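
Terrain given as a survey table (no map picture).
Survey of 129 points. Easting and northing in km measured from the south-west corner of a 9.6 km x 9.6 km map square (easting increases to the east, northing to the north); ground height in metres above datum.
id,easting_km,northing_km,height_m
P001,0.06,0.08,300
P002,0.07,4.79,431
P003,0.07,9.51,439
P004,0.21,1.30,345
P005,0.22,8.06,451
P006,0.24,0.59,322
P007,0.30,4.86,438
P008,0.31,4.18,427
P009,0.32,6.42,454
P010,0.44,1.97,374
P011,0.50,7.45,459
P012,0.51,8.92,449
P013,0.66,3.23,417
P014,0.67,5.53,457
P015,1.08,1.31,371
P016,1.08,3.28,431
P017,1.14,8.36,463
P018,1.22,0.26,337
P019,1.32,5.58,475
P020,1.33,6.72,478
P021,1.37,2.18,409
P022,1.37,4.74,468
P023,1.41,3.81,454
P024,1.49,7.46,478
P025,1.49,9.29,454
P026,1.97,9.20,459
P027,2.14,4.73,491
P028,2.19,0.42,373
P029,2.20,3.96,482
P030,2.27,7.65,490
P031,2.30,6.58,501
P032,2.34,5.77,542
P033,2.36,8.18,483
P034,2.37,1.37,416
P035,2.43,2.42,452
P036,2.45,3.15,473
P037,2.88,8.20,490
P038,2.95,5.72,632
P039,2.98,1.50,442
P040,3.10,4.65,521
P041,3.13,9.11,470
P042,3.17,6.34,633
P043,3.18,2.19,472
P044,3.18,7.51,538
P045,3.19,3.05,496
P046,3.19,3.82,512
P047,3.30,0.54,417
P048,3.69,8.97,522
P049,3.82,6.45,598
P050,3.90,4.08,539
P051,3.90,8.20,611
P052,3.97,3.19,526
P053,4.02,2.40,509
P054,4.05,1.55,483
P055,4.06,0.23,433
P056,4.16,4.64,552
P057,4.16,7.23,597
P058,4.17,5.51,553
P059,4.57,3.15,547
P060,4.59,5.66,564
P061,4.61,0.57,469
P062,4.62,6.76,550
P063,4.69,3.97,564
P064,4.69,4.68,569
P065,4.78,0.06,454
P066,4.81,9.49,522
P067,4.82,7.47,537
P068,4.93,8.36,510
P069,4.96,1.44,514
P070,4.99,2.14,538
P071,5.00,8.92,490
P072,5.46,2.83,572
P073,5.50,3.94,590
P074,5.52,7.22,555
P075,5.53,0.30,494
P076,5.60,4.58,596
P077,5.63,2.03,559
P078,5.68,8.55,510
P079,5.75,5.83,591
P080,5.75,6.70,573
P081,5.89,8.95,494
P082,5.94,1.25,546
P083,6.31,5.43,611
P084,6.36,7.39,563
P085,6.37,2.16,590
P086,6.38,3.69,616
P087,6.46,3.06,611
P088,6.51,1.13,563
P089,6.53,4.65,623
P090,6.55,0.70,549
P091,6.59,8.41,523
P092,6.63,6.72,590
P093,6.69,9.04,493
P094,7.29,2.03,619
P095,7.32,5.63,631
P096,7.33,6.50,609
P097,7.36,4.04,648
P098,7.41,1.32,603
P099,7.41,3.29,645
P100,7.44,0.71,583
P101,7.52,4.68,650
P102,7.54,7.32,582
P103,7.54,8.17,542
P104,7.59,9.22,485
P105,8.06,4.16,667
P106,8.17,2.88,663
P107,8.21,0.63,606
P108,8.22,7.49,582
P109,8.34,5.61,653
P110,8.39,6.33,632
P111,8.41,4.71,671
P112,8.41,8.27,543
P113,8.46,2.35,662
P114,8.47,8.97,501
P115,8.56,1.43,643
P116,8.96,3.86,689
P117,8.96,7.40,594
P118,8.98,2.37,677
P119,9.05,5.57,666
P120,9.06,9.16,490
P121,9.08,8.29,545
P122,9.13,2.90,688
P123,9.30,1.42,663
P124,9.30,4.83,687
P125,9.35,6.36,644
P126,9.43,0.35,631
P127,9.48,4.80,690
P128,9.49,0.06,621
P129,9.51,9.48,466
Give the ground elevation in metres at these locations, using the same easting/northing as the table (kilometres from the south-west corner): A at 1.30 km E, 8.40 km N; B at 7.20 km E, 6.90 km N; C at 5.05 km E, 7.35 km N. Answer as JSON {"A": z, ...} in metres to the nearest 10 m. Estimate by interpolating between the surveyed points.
{"A": 460, "B": 590, "C": 540}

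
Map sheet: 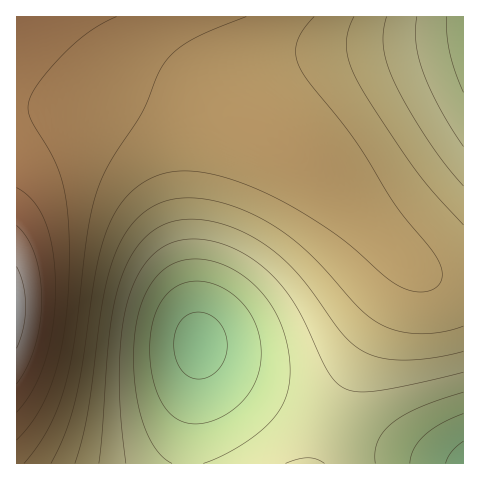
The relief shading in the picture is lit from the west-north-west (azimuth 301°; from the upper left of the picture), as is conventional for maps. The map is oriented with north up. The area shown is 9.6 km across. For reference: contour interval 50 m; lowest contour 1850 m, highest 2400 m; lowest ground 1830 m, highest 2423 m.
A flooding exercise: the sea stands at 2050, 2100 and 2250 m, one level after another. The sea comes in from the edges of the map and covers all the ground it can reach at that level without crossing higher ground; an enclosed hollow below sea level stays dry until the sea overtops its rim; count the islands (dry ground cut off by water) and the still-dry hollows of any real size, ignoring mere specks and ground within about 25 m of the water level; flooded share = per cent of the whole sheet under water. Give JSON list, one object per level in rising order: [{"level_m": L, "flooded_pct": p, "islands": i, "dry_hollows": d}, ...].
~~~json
[{"level_m": 2050, "flooded_pct": 36, "islands": 0, "dry_hollows": 0}, {"level_m": 2100, "flooded_pct": 46, "islands": 0, "dry_hollows": 0}, {"level_m": 2250, "flooded_pct": 91, "islands": 0, "dry_hollows": 0}]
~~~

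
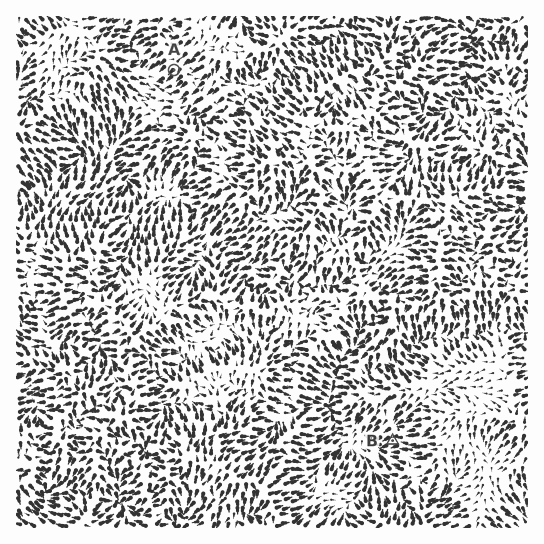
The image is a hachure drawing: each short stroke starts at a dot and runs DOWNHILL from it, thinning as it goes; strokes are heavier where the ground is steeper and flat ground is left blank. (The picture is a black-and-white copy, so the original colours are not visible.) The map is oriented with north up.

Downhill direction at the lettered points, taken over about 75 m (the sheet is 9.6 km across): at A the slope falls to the SW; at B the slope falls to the SW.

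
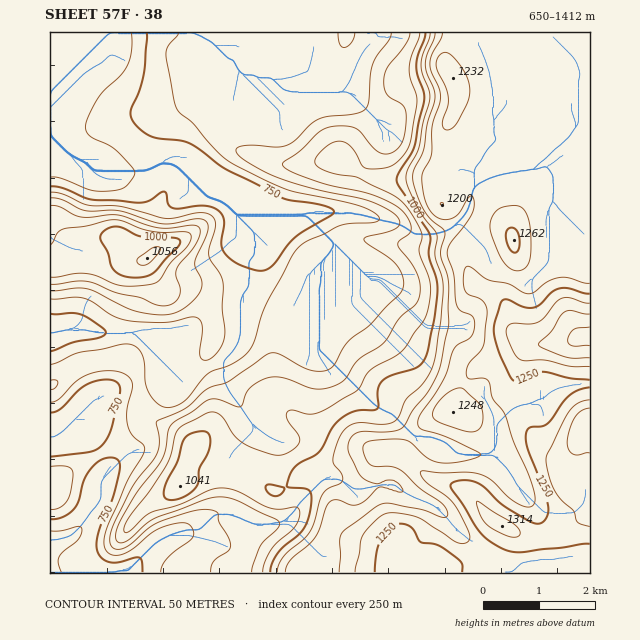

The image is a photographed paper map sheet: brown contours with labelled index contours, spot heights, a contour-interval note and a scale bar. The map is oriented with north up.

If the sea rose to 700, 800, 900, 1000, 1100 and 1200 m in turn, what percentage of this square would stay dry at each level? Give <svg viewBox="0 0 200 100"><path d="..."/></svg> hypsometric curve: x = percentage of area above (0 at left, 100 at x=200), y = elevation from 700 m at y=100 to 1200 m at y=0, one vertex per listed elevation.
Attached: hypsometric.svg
<svg viewBox="0 0 200 100"><path d="M193 100l-36-20-50-20-27-20-12-20-40-20"/></svg>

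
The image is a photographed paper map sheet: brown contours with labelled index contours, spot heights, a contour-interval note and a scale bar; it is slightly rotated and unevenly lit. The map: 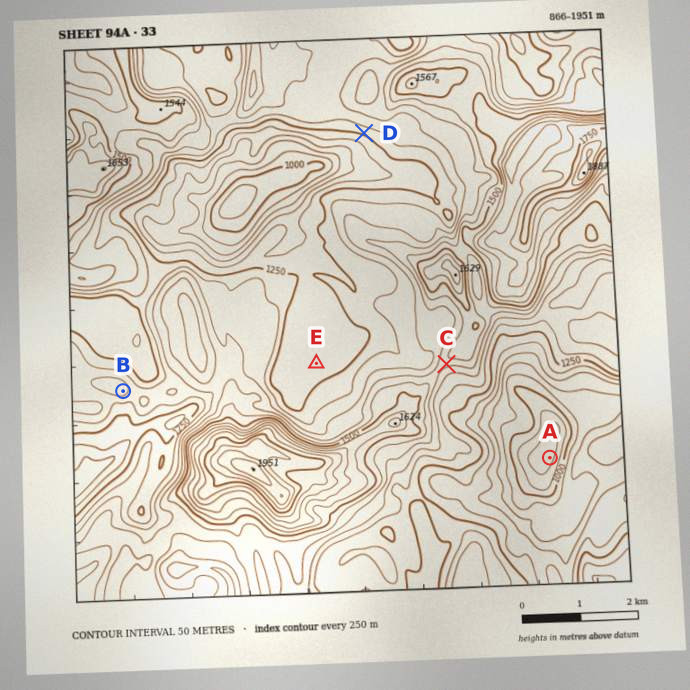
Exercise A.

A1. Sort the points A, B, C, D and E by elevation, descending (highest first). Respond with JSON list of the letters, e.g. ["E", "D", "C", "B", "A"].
["C", "B", "D", "E", "A"]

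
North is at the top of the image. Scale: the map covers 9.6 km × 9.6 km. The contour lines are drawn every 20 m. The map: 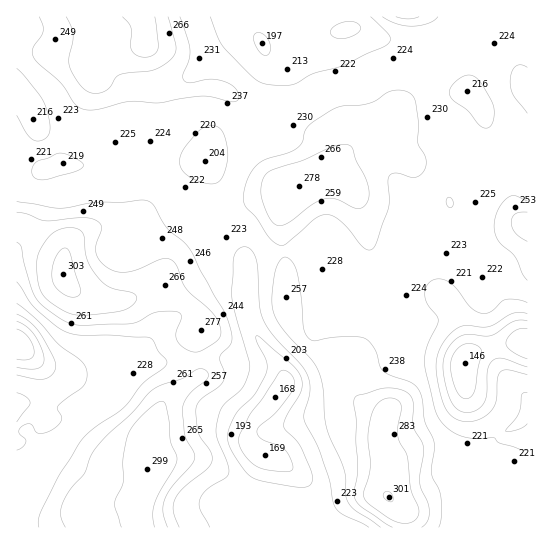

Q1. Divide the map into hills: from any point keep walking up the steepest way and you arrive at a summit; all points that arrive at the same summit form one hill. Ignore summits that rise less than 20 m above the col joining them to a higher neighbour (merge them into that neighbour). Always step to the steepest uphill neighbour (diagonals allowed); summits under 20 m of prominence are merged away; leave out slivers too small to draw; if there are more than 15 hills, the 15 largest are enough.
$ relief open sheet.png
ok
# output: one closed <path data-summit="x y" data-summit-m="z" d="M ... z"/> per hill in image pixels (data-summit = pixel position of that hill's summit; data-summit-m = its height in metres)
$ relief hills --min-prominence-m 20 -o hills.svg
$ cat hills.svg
<path data-summit="63 274" data-summit-m="303" d="M17 88l-1 355 6-2 26-19-3-9 0-35-6-13-12-13 12 11 8 4 27 6 35-1 26-7 56-4 11-2 48 2 15-8 4 0-14-19-7-16-3-12 0-45-6-11-22-19-12-25-10-7 10-38-79-2-40 6-25 0-21-32-12-31z"/><path data-summit="389 497" data-summit-m="301" d="M306 251l-23 0-33 9-3 3-2 19 0 24 7 23 25 34 8 19-12 19-20 21-4 8-1 11 9 11 20 7 8 8-4 42 8 17 2 2 204 0 1-3-5-8 0-8 9-22 3-42 3-5 6-1-7 0-5-5-11-17-22-26-3-9 3-37-7-24-7-14-10-11-10 0-14 4-41 0-32-17-16 1-7-6-7-21z"/><path data-summit="299 186" data-summit-m="278" d="M293 17l-7 10-23 15 5 13 16 18 3 10-2 28-9 22-7 7-6 1-36-1-12 5-10 14-2 16-8 24 10 7 12 25 26 24 3 14 1-6 8-6 28-6 23 0 10 6 4 16 7 10 19 0 28 16 45 1 14-4 9 0 1-14 8-20 0-57-4-16 1-36 8-22 24-18-1-8-12-14-2-9-5-11-15-14-16-9-39-7-33-13-19 4-19 0-21-8z"/><path data-summit="147 469" data-summit-m="299" d="M269 353l-4 0-15 8-48-2-11 2-46 3-48 9-31-1-19-5-13-8 11 19 0 35 3 9-32 23 0 82 233 1-8-19-13-14 9-4 18-21 8-16-6-2-8-7 0-15 8-13 16-16 12-19-4-12z"/><path data-summit="142 17" data-summit-m="288" d="M291 16l-274 0-1 71 12 15 12 31 21 32 25 0 40-6 79 1 7-11 10-8 41 0 6-1 7-7 9-22 2-28-3-10-16-18-5-13 23-15 6-6z"/><path data-summit="527 225" data-summit-m="271" d="M527 89l-28 16-10 3-9-1 8 20 3 14 0 34-4 12-8 9-12 7-16 2 0 57-10 28 4 7 21-21 19 0 16 22 16 35 9 10 2-1z"/><path data-summit="407 17" data-summit-m="267" d="M498 16l-149 0-1 13 14 0 28 12 35 6 12 5 23 19 5 11 2 9 10 12 6 5 6 0 10-3 29-16-1-7-16-25-6-26z"/>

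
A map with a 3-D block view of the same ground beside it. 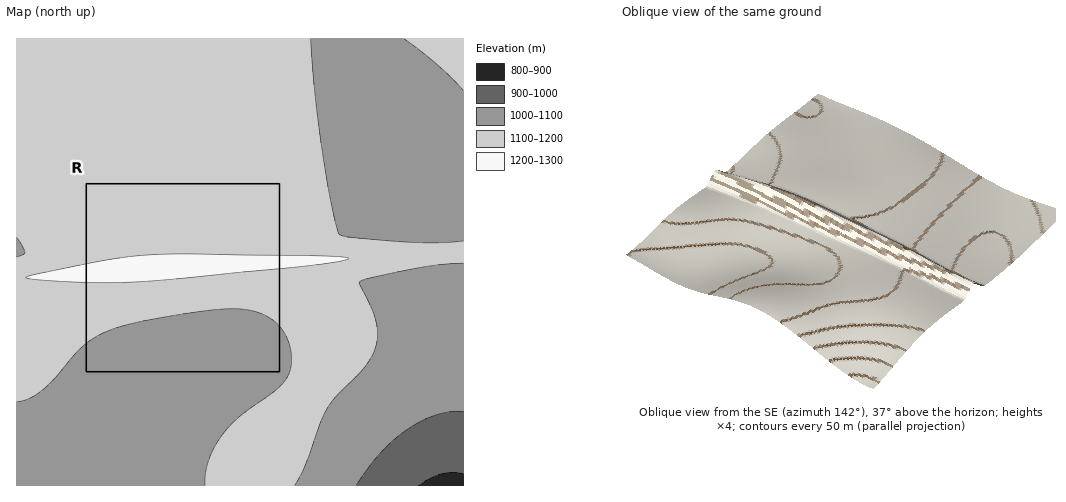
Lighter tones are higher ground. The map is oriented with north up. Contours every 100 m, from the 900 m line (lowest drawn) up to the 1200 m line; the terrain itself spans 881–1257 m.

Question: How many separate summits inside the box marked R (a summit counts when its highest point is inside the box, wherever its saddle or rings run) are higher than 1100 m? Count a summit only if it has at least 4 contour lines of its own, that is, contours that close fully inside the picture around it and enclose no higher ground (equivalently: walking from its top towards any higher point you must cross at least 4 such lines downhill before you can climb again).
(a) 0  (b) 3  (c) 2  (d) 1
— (a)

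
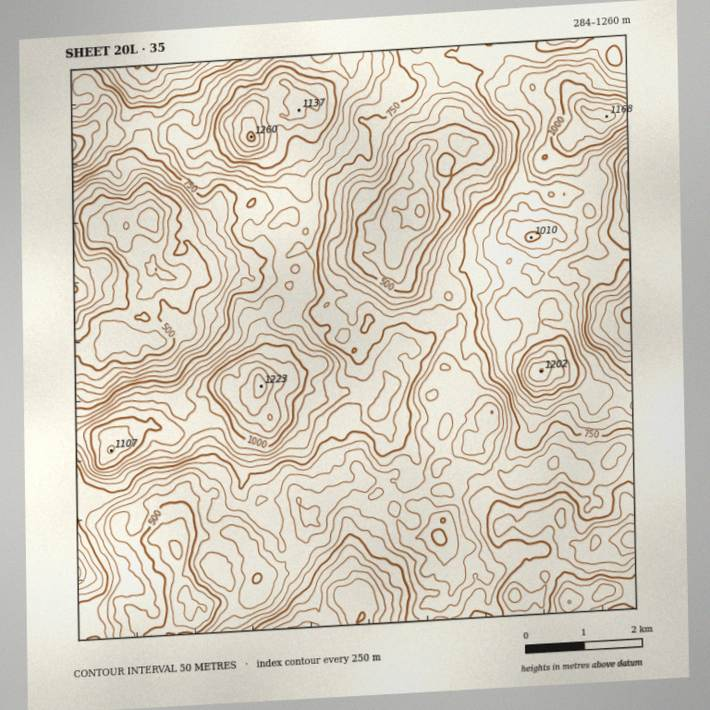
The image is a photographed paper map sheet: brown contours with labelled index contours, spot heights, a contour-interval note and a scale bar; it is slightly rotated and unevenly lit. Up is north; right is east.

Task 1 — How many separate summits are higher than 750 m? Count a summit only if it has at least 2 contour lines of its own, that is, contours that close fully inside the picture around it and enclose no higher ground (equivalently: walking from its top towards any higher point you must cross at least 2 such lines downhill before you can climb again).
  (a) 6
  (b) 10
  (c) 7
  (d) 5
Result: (c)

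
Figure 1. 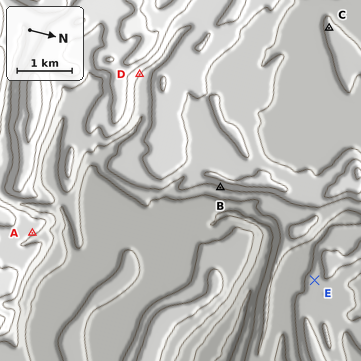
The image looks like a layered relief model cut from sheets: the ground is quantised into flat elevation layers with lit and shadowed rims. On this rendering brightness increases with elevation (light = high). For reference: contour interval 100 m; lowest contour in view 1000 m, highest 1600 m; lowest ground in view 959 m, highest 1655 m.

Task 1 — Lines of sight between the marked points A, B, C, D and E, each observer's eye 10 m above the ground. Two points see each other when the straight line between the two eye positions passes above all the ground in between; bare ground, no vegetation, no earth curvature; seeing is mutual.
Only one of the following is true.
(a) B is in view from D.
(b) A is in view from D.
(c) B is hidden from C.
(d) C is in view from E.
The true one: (c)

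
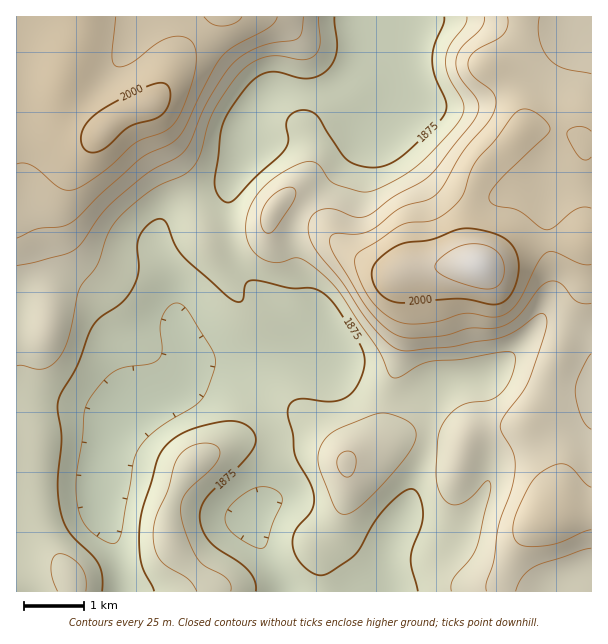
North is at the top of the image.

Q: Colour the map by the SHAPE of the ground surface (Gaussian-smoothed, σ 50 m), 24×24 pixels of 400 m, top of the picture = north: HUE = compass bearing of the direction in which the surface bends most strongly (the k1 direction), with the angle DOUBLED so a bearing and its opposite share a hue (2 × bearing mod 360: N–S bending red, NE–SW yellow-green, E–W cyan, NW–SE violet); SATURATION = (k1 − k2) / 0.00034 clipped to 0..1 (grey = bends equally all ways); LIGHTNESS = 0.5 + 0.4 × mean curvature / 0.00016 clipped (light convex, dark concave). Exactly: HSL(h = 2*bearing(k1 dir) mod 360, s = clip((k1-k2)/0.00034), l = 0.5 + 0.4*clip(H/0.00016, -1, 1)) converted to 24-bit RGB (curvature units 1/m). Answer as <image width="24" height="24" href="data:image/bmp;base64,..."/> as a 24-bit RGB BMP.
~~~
<image width="24" height="24" href="data:image/bmp;base64,Qk32BgAAAAAAADYAAAAoAAAAGAAAABgAAAABABgAAAAAAMAGAAATCwAAEwsAAAAAAAAAAAAAS0jLdJ+85vLZhVnPGgNfolE+hbk6acmOw+LhxL7icAq/cytsutBTeYZaYoNoRUJ+YW2JdLmhZYDLz5nA1JdrcGY/RV85Z4pYVVmCftqfvOnEoBfCNABr036kzfDIYfK9XLqalDJjbAdzwnu7x8iqm4x9WZ+CL0yFeIisjLJzNGFdnT51+2ZlyTcvdJAyK1IeYoqKjPFrXHgzRBc+JxFa1tOh7vrRV5VCOy4oWDE7KjN6oLrG1ISz04lvY5hOKGJoR298x3paO3JZIEFw6qfK8tjt3tHrV1Phb51pwuV+PitUQzRhHUBwqM1+/9moilcrLzwrRGFOOWtYOGozkR48+rJ+u7RjJ11HGjE+z3RGeMY+Bk9YT5Wy6tPJyq28ZGfOl6Rp1tx7KypdRUl7M1d0Q4pp+7Gf53mCVIZ0NmxhSmJgNDRQcTZx8ffSz6nBi2SwCC5Lq2/M6OK1Dj5QIGVPyNx/x7SYVFGdnaVu186RMjxyP1l8Q2SROoGw2bja9Nfs3bjsP0XJPF+xL0i/XJni7O7dtoa9y4nCIEuiI3aX99i/IyBgJnhSbtc0qL1kllGafq2cz8emUz6VRFd+SIV8KJR1R8B40J2f6JLMw2vZXEGpTWWDI8SFscuL0oC5uIu7k2XEEkOS7tbOeDHmYm/IhcRsXq9Kd19WnqVswJ9QakVhU15tYnhrRXhEMXAgXHAjqXs2qEtSi06UhKuxWb6gTHpls1pJr4lPkHBhKWmJfMyKc0XTrHDe37W3iJp8Xlp0kWhJxZ1GW3twU254Y29sdH9oXYdiT3tffZRdh3VpbpONd6l0fIFkSEdZmkhg3pJUZY49Ol0zSHMZNEUeMFVJ7pZ0vZVdU15tpEaW1tqHTqCcS06LaG6Oep6acZKYYmt/goRihIRaeY1Xg45YeHJhTEldUSU4/4AcpXYPMS4NUHIQKUcQBi0Wxp9Z6b+rTGKJZzLS8+nYUm+YQUdpY45wbJaCcGiCfVZ8jWZdlZhkbp5obolsaXN1Vx1UOAQX/8s606F+fKe5W62zp1o0AGoJADgi68qYjkRuLzJ28+S9tEmxXUuBc5lrU4JeUFBpfE96nY15j7iaeI+fiWZqakdpMwAz0iE/3fnSpMnJtZK8jzWRyWx82PXEADMxnpwkxGFDLGhT3t9zn0ZnYm+PjI+fgW6TQz9mcFNvisB3jKVfbjIskYJENw0vIAUu1Pff3u/ckoKvuFm4vD/Mt+XG5PDbAxSCE0FOzMKOQIxLlp48qqFTWayMY4aalGGldjKWopRld8lxfxlizKNLOGqxUARwcPb/zP/35dnsuafnknb308/62uvx08TpigDkHh+dr8B1h4CrlmhyoMpvRZFQRGJYVk1uZDmXstO4YXvKgwPJ7PXWDwaMcab3zP/0LpjoypGxko3ATVG/nNjI3sq16zyrlR3BWj/Swb7RllmjtXaW1cGHeH5PN1k7L1pMOXuAn9eRPDSeJgLQ/d7OC0x8aPa9cMlqFCQztZNowZ6CaUJt3M0jeGMekzorilZ6UWeJoLyQZVF6o32H3aKRrWhqYHlqN2NUI3E7WdQmMGRsAVFy+NPc+LfyF7ZgkKBZKFJ2PaiJxWd1kjOM6X9YloBKeYZafIFrXHFuobBHU1mEf3iS0oGJ0Y+GeH6SYVR9RpZNKNYxLXd0EFJHE4gf9JSS25amQH1wSmprLldHgFBQhj6j56Gz2JmeipBmZXlfbVxxsZ9uV1Wda3WUtHjA8c3SrWKbgEloftNlNN9zIk1zPEtqM14uX5EX48xMdk1YWFRHN1s8LWdGO2yFv4fF9rvU2oanZpSLU22ImrGTYVKFg5lxPK2t5rbZ/YL1zqLc2evMQaVIDiYqLlNnXW6ek7aesLV2glNkZWpxYnxuPHhVHUgzOVAhzXAl6qWjwK3WU2bIl5+tUkiFtKGFPKpaL5FzvIXX8tf09dbe0HKYJVJdEU9GM3NTj51CnYJElmWCfXqPbnyDZGB2NxgwOCYHTpcAa/oisrNhb1FypaN2Rk2DsaOOvLCILnFXMGY+rIBY7aGg8ZG8wk6iHjkzFSESemwZXMcRMZFieXSKfHCFYEaCUACT5c7w1vXjW9GLf4BdYo2Cdpl1UWOAfZx1x52DYomJPm5sSoVOwZ5u3l2J90WatDyZKkxud9+xxPXeHmWvW199fXaAQUyEAFa51vP189jkw2CXh5tyZH5ydW5cYmt2cXldwqVmmaJvTl58XXtejYlPnE1f1IO+2sTvlKr2nu3WYsFgLSJdZV59ent/WWh7IV5JLEkJol0A4oQ2r7VqXWBtenBy"/>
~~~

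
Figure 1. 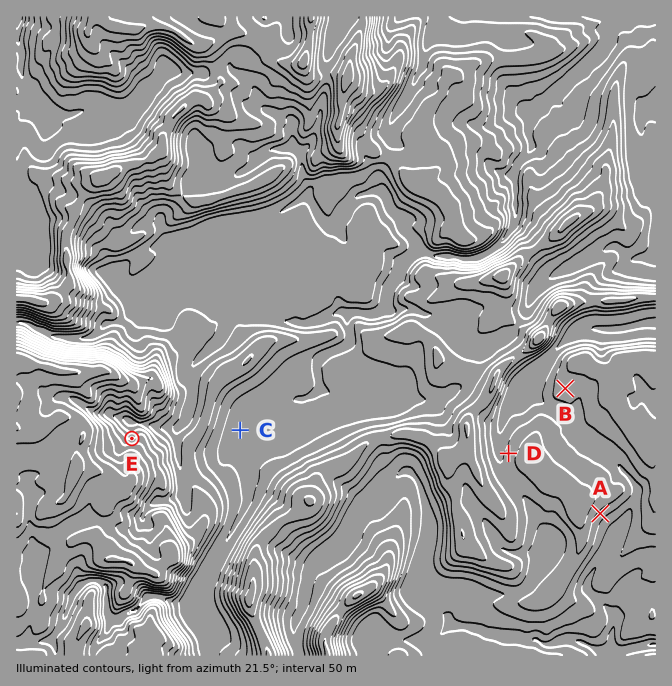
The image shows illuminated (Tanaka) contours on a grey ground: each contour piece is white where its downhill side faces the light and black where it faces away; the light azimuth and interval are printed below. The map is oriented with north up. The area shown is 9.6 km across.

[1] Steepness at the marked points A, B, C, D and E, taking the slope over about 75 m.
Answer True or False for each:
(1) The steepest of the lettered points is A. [False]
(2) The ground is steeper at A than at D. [True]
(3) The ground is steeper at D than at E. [False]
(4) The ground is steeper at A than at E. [False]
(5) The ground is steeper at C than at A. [False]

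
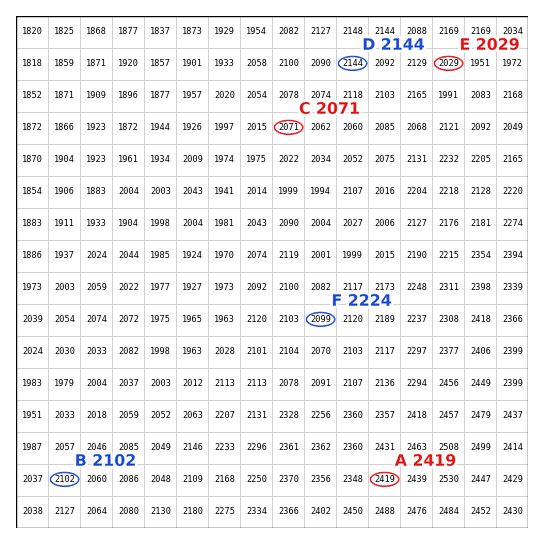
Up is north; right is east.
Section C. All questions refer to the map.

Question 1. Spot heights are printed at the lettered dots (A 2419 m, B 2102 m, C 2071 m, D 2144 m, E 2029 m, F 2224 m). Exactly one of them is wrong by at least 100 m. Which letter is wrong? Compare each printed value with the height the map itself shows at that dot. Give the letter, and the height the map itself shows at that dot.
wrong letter F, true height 2099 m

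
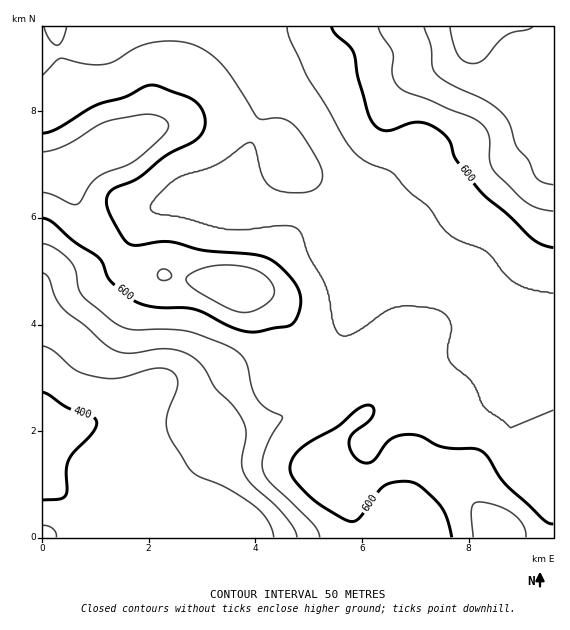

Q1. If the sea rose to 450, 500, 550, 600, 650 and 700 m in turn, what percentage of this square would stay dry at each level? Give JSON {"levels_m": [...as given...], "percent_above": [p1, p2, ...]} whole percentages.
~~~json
{"levels_m": [450, 500, 550, 600, 650, 700], "percent_above": [90, 85, 60, 27, 11, 4]}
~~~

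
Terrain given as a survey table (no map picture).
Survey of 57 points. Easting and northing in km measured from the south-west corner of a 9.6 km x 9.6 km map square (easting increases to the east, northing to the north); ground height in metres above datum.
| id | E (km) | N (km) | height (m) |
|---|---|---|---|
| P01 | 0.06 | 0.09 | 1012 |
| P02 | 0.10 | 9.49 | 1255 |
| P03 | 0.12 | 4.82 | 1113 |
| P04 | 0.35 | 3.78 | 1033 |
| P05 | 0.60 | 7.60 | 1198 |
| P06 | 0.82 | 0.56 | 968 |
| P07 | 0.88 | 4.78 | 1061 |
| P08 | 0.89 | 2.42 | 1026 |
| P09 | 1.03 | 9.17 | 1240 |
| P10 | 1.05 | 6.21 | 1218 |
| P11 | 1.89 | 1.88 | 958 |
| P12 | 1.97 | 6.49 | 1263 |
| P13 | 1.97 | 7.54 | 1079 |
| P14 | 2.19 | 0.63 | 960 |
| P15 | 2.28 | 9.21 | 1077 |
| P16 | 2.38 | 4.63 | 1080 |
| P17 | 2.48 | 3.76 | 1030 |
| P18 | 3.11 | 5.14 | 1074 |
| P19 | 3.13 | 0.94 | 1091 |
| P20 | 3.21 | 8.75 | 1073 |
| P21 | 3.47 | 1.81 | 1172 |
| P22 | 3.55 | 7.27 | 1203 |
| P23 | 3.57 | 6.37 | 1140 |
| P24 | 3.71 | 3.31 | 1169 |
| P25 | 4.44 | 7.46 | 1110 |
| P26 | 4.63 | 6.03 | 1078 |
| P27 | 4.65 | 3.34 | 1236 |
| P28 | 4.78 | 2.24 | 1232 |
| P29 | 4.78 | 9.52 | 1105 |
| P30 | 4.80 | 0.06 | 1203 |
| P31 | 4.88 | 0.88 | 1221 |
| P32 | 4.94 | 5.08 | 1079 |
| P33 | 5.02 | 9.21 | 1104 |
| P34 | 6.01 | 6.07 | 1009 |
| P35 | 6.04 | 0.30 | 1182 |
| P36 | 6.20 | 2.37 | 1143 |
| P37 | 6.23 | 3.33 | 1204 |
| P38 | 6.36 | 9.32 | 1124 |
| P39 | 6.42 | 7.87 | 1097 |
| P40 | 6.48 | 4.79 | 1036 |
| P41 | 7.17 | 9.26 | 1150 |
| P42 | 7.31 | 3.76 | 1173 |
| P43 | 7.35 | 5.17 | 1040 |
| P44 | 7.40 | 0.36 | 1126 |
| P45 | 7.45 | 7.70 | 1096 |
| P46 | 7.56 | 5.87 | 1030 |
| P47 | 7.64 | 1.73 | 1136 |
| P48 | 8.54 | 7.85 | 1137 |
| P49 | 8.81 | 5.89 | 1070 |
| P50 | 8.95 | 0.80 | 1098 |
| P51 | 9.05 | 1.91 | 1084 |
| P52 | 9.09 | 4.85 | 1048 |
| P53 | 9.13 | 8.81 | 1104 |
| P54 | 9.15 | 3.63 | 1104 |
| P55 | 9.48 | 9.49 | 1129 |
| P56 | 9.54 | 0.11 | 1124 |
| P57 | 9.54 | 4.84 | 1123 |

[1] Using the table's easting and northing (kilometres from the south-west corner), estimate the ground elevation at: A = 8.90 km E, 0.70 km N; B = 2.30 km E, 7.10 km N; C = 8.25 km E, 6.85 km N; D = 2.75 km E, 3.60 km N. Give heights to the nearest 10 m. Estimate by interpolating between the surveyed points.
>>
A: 1100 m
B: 1120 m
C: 1030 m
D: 1060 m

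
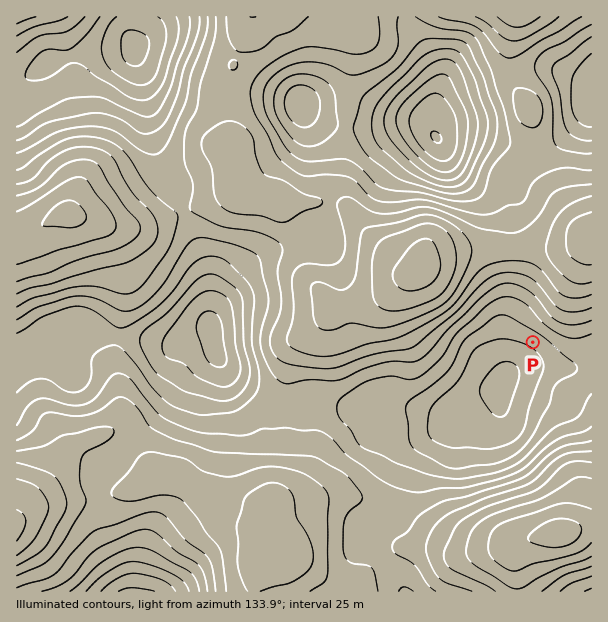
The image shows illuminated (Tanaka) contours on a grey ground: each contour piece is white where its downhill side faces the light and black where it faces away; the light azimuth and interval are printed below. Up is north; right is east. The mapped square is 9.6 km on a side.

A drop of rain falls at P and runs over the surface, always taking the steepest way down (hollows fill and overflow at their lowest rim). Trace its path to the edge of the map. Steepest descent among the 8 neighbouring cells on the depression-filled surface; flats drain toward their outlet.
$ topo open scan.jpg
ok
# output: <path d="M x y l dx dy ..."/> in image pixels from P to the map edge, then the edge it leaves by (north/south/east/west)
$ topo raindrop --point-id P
<path d="M533 342l30-30 1-15 5-9 3-3 6-10 6-24 4-9 3-3"/>
exit: east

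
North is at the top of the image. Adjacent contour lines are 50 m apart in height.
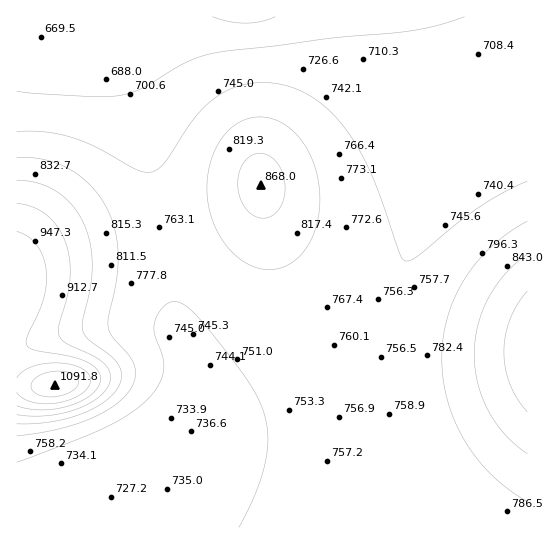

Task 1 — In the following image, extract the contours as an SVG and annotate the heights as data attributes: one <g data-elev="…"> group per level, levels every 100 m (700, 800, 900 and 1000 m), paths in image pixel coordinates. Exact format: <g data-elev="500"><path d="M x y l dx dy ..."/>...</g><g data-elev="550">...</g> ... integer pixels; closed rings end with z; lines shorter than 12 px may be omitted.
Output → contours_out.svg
<g data-elev="700"><path d="M464 17l-26 8-28 6-77 7-122 16-27 9-45 27-19 5-30 2-73-6"/></g><g data-elev="800"><path d="M17 436l46-8 20-6 19-9 15-9 10-10 7-11 2-10-4-14-20-22-4-10 0-10 9-39 1-23-3-26-9-23-16-21-21-16-26-10-26-1"/><path d="M260 269l13 0 10-2 11-6 9-8 7-11 6-13 3-15 1-16-2-16-3-15-6-14-7-12-9-10-11-8-11-5-12-1-10 1-10 4-9 7-8 9-6 11-5 12-3 13-1 15 4 26 5 14 7 12 8 10 10 9 9 5z"/><path d="M527 221l-18 12-17 13-15 16-13 17-9 19-7 19-5 20-1 21 1 21 5 22 7 20 10 20 12 17 14 17 18 14 18 13"/></g><g data-elev="900"><path d="M17 415l16 1 16 0 16-3 14-5 14-7 9-7 6-8 3-9-3-8-7-8-35-18-6-6-1-11 8-29 3-19 0-17-4-16-7-16-12-13-14-9-16-4"/><path d="M527 291l-10 14-7 14-5 16-1 16 1 18 5 15 8 15 9 13"/></g><g data-elev="1000"><path d="M17 392l6 6 9 4 11 2 14-1 13-3 11-6 7-7 3-6-2-7-7-5-11-4-13-2-13 1-12 2-10 5-6 7"/></g>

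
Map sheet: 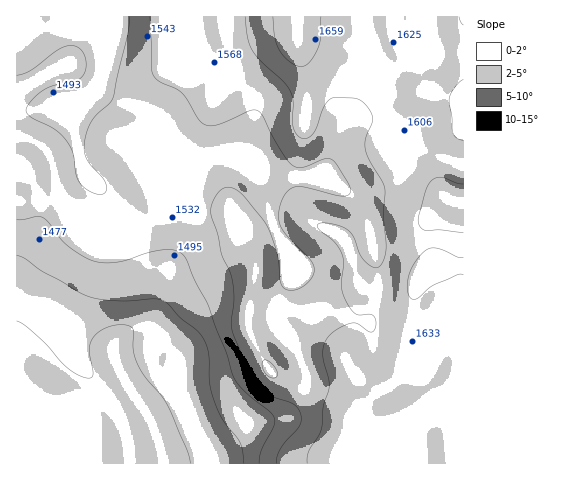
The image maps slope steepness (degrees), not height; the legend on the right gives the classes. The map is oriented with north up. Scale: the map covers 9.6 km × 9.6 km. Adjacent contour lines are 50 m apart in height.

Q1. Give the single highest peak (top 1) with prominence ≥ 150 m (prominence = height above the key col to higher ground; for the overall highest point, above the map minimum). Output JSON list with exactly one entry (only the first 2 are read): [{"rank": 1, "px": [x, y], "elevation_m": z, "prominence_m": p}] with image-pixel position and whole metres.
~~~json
[{"rank": 1, "px": [298, 35], "elevation_m": 1678, "prominence_m": 315}]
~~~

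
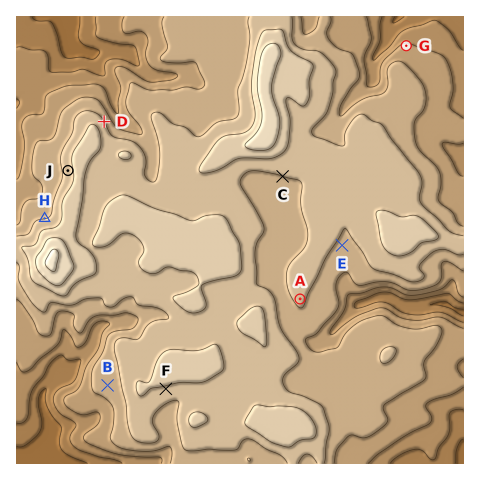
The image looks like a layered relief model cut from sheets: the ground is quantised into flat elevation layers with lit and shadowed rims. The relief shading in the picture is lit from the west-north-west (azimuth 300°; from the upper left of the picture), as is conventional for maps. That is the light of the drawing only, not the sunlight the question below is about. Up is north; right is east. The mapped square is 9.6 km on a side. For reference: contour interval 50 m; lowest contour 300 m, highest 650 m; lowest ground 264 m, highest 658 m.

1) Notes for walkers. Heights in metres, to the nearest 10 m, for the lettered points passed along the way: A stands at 510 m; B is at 470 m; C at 500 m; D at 500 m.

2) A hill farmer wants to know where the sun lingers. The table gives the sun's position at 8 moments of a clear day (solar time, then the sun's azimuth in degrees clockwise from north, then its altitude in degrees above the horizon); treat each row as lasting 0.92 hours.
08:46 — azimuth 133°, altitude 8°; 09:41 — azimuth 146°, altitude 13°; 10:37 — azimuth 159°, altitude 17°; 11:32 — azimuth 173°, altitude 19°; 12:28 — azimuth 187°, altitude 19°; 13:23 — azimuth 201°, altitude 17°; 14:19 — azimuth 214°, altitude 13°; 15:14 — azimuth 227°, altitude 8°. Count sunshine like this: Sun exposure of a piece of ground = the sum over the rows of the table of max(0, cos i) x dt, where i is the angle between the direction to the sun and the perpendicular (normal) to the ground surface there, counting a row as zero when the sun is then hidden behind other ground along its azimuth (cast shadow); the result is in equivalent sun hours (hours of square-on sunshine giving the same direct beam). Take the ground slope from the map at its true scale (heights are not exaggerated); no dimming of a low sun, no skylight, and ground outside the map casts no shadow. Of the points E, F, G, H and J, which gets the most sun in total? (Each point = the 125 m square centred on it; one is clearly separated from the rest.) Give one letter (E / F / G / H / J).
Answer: F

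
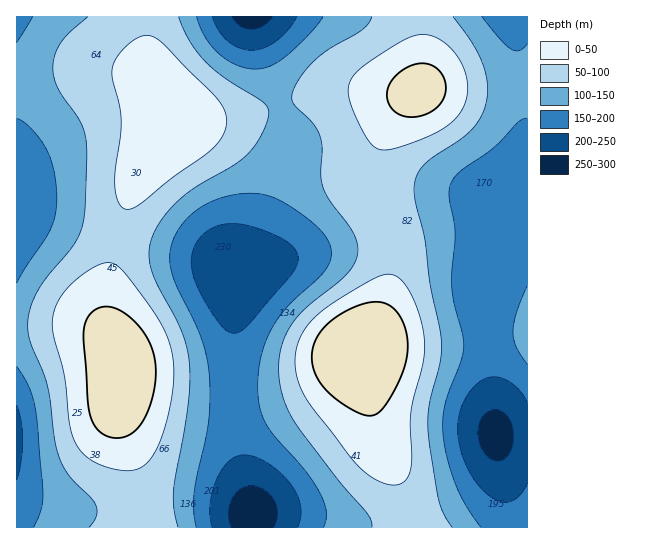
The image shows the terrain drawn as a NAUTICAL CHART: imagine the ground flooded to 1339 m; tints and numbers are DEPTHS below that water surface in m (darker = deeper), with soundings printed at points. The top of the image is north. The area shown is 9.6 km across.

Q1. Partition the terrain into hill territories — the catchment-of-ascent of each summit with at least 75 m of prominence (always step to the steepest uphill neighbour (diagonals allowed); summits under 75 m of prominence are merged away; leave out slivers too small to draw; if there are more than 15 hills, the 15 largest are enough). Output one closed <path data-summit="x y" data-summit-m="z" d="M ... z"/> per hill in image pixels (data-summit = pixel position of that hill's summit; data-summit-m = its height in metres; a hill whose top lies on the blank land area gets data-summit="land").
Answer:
<path data-summit="land" d="M253 16l-237 1 1 511 235-1 0-18-15-66-4-34 0-79 3-57 15-19 6-15 32-93-4-25-22-66z"/><path data-summit="land" d="M473 217l-24 3-75 20-76 15-62 18-3 57 0 79 4 34 15 66 1 19 275-1 0-302-5-1-6 3-6 7-10 18 0-15-2-6-9-8z"/><path data-summit="land" d="M513 16l-259 0 9 39 22 66 4 25-32 93-6 15-14 17 4 1 57-17 52-10 99-25 18-3 14 2 9 4 11 14 1 12 11-18 5-4 10-4 0-89z"/>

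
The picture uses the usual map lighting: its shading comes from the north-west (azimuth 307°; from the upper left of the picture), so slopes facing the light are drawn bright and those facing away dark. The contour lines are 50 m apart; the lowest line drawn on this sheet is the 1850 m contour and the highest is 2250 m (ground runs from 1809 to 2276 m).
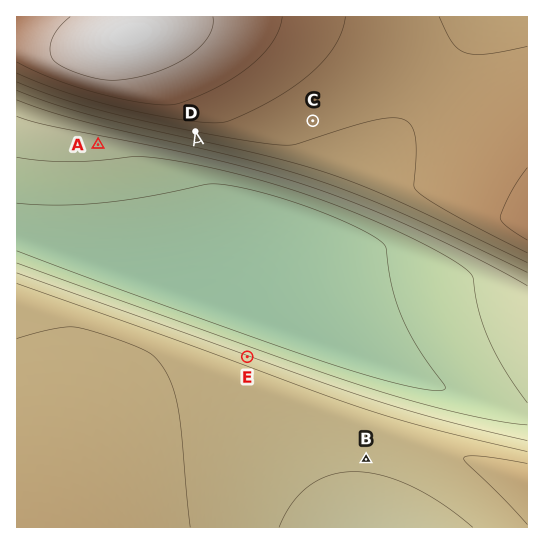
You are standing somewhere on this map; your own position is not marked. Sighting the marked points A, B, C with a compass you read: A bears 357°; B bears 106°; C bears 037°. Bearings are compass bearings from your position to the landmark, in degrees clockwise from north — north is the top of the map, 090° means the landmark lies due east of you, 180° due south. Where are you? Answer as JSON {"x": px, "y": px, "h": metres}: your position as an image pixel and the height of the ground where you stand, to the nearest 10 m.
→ {"x": 111, "y": 387, "h": 2060}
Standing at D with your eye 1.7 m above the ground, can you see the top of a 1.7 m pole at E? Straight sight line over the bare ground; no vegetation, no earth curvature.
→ yes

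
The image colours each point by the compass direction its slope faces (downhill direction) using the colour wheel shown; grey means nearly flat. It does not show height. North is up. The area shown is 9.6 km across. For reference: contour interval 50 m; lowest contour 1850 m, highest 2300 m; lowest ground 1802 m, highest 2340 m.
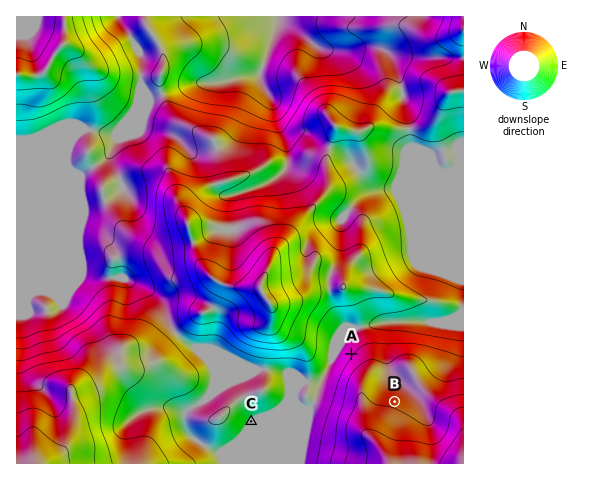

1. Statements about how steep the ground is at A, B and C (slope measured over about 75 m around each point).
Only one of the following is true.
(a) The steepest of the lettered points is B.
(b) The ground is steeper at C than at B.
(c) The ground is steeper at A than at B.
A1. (c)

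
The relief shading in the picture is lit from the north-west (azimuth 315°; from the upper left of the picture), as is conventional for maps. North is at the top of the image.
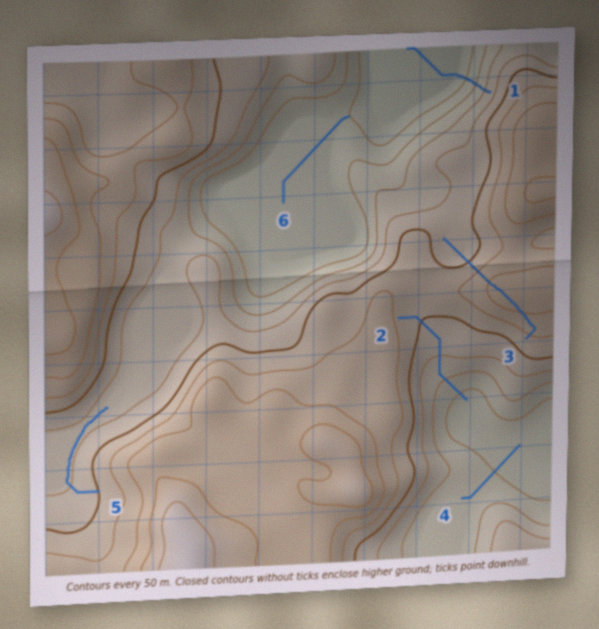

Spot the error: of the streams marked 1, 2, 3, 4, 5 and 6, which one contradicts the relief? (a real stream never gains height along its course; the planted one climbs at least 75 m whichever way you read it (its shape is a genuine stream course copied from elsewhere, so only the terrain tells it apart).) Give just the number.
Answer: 3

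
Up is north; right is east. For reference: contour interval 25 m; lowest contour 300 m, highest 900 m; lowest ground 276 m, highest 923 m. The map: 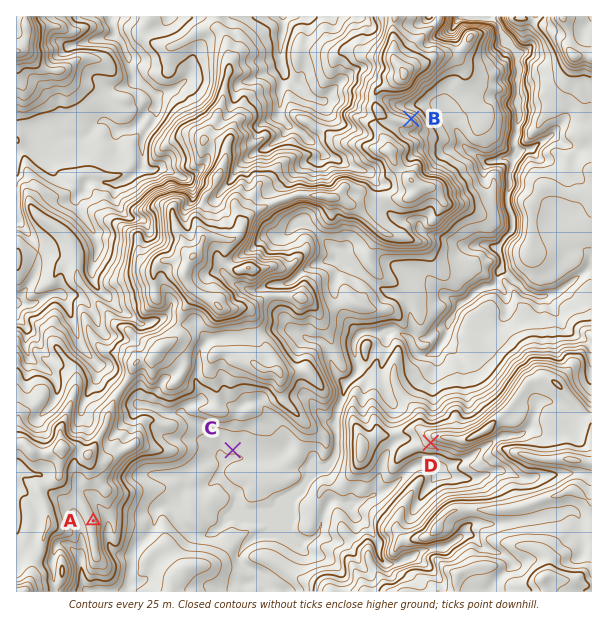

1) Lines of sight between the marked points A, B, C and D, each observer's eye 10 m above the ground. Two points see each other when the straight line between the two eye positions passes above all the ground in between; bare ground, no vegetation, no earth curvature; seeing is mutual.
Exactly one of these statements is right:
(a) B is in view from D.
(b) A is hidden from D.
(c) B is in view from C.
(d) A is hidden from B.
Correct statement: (d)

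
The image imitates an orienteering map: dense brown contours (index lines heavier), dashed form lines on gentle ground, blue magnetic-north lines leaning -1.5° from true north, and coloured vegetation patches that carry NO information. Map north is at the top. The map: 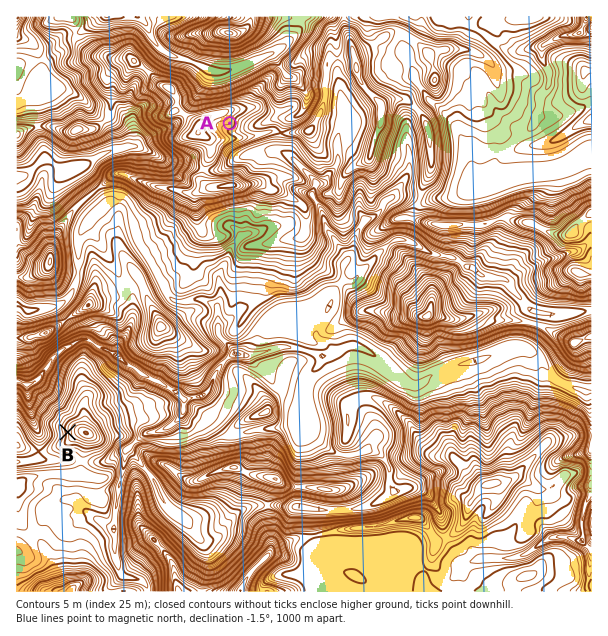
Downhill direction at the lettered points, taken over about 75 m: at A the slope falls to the SE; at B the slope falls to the W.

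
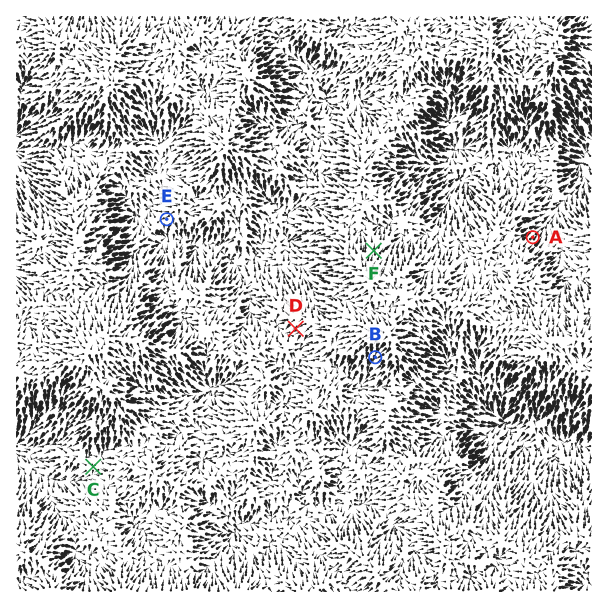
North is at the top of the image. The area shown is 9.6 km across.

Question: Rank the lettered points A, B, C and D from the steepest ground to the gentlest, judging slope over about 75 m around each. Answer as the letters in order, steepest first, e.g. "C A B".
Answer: A B D C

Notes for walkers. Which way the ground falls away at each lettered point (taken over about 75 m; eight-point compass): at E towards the SW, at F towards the N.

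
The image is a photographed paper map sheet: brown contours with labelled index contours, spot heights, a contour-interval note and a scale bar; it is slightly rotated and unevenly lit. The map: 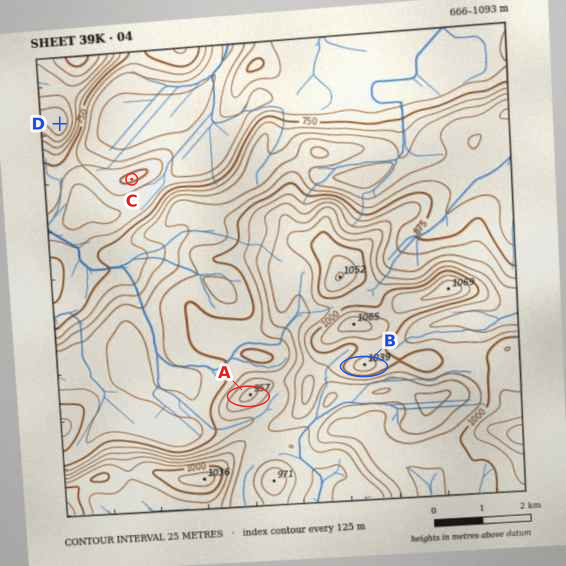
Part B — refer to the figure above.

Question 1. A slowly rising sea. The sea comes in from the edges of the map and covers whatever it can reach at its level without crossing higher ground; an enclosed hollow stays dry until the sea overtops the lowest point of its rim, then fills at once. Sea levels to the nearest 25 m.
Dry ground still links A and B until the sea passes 925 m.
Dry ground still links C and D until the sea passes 725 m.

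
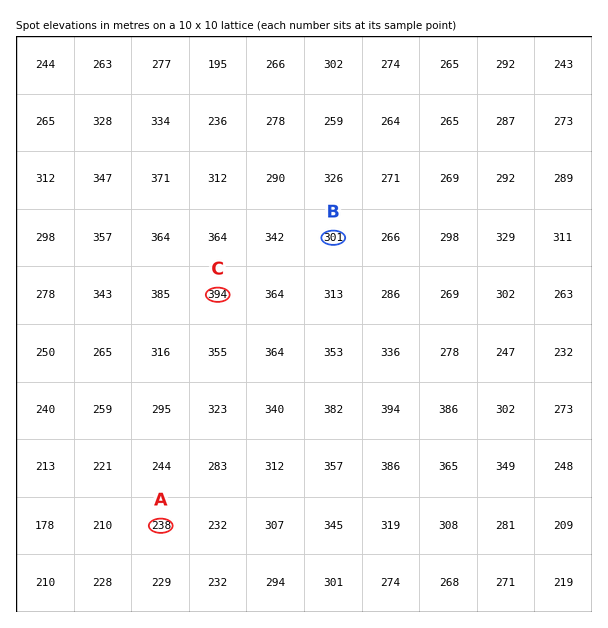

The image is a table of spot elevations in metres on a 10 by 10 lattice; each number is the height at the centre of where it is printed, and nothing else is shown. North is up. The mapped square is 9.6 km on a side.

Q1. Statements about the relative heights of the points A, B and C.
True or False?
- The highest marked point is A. False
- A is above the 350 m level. False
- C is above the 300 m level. True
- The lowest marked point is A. True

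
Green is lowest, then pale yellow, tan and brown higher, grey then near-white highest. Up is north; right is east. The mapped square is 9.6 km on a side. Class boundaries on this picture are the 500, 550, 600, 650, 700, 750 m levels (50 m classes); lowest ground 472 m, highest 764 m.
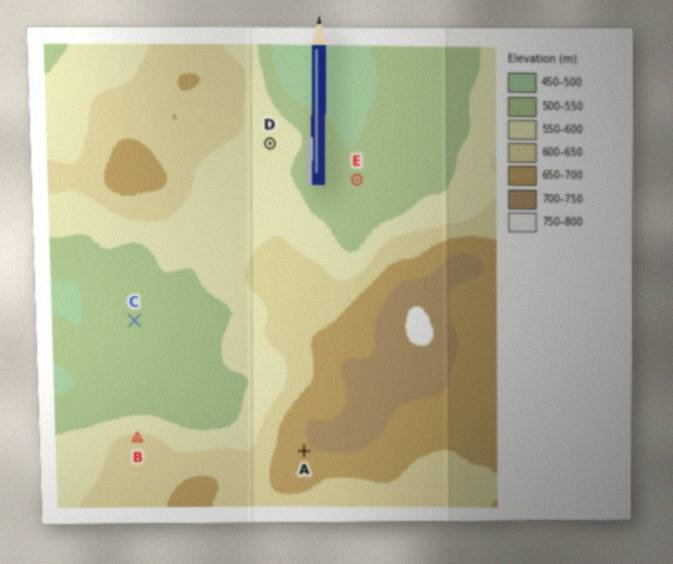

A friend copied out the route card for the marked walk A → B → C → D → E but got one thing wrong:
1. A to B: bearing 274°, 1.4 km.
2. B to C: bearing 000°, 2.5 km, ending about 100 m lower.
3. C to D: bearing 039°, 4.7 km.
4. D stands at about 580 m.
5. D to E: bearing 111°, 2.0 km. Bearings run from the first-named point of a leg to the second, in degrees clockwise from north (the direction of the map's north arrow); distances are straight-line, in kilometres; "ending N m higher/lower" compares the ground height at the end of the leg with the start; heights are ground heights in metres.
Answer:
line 1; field distance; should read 3.6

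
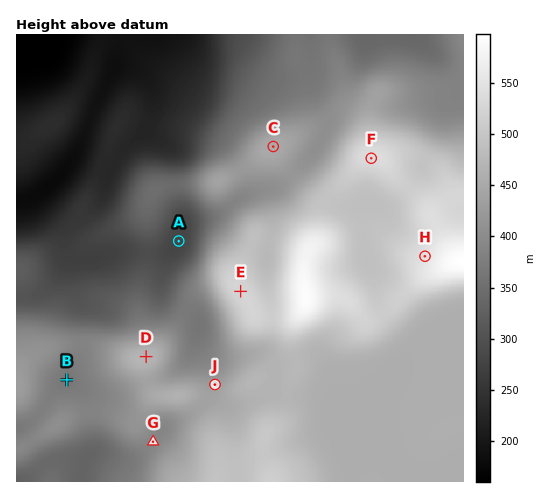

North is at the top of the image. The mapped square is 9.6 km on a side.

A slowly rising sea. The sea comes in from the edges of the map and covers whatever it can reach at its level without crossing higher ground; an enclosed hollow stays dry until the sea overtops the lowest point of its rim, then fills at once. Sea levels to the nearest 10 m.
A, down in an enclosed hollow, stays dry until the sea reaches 290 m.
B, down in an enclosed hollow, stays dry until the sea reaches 380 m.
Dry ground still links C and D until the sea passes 420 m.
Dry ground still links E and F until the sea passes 510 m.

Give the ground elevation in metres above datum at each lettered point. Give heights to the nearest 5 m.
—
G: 390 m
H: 550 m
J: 430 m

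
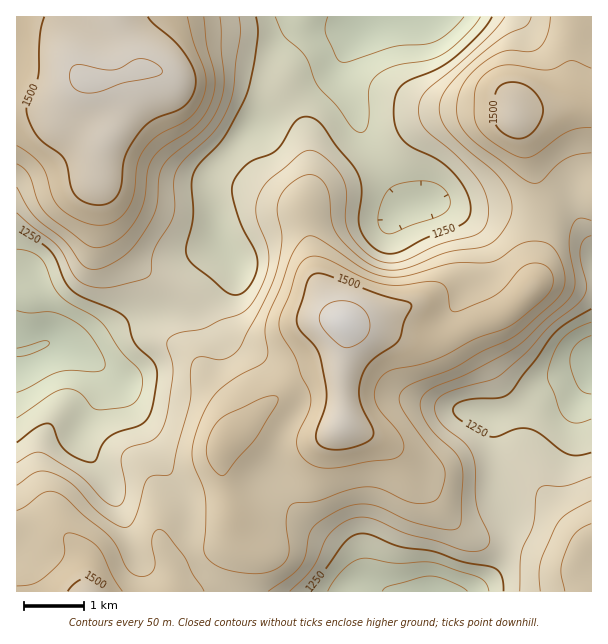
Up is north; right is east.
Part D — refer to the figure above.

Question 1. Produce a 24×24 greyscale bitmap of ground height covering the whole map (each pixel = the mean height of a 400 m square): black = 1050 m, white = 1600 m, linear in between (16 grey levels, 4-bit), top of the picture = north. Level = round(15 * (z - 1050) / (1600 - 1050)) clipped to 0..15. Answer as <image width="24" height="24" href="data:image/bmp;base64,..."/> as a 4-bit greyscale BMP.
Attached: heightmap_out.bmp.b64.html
<image width="24" height="24" href="data:image/bmp;base64,Qk2WAQAAAAAAAHYAAAAoAAAAGAAAABgAAAABAAQAAAAAACABAAATCwAAEwsAABAAAAAAAAAAAAAAABEREQAiIiIAMzMzAERERABVVVUAZmZmAHd3dwCIiIgAmZmZAKqqqgC7u7sAzMzMAN3d3QDu7u4A////ALvMqqqZmGQzMzRomqu7mamqqXVFVWZnmqu6mZmrqYZmeIdniqqYeZmrqpiImYdniJmGeIm6qqqqqoZnd3dmeIq7qru7qoZmZmZVZoq7u83bqHZmVUVURXm7u83Ll1VVRDRDNXiau73KmHZlQyIjRXiJq83buqh2QiIjVneIq97ty7qXUzM0VmZ3nN7ty7u6dTRmZmZmi93My7u8p0V4h2ZVesuYiqqrp1eal2VFeallV3ial3m7qHVGeZdURFeJmJvNyXVWeZdURFeJmavdynVWZ4dURWiambzd25dVVnVFVoq7qs3d3Lp1VWVFaJvcy83d3dyGVVRFaKzczM3u7tyWVUNEVovLu83d3duGVDMzNFiqq83d3cqHVDIiIjWJqw=="/>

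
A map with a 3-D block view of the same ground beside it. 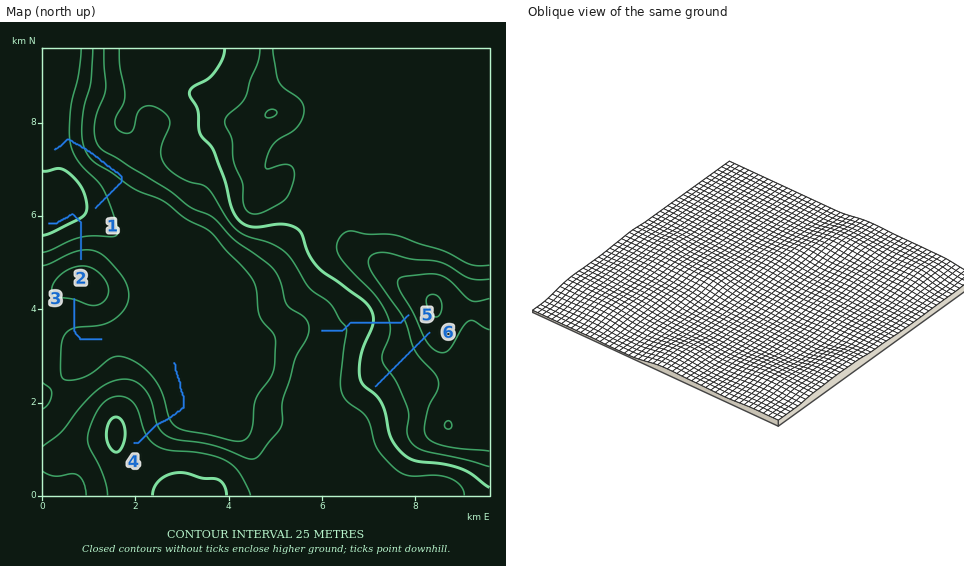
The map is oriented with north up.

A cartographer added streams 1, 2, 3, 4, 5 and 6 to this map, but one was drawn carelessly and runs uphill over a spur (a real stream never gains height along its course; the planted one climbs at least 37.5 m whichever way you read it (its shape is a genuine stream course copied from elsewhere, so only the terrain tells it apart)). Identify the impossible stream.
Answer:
1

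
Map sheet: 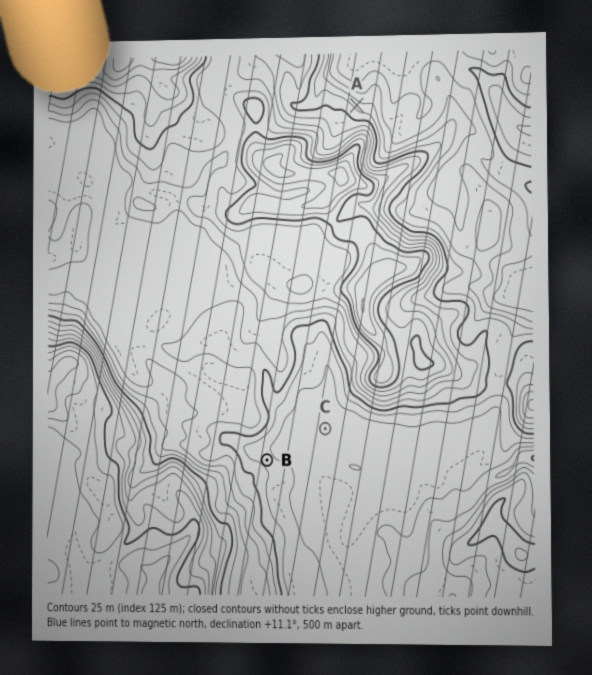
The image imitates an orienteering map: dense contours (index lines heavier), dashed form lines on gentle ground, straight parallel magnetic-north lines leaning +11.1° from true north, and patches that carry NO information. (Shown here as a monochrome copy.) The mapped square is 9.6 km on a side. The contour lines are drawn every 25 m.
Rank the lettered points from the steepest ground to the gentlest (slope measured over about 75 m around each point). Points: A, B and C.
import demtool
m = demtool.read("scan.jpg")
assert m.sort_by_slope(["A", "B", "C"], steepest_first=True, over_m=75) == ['A', 'B', 'C']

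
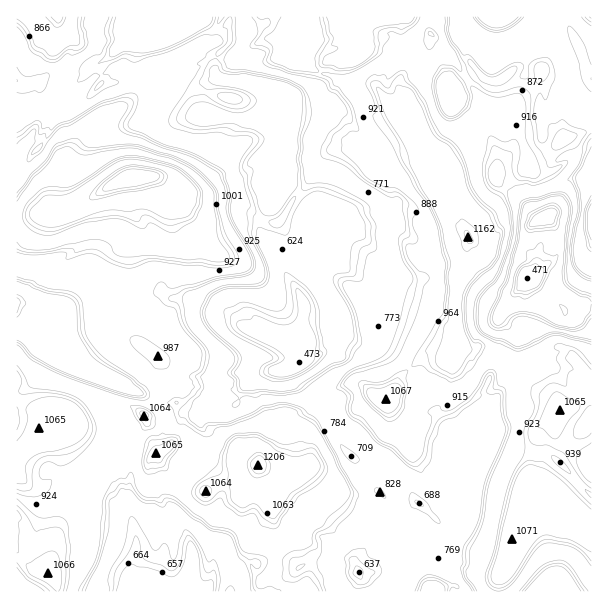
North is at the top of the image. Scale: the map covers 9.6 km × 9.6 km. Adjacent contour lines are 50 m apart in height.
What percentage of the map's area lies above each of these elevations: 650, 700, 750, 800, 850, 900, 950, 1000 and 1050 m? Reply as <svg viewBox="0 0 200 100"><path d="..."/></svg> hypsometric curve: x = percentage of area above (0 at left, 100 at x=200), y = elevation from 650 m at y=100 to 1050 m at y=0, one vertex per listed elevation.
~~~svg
<svg viewBox="0 0 200 100"><path d="M177 100l-5-12-7-13-51-13-9-12-10-12-50-13-8-13-9-12"/></svg>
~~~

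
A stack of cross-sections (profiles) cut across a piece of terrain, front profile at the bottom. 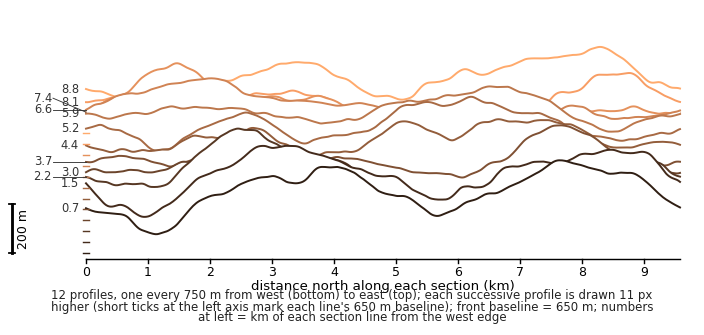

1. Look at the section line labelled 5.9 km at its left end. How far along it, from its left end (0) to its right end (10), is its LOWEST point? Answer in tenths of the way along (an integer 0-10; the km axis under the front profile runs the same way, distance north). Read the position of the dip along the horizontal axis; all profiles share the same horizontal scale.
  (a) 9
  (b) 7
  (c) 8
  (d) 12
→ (a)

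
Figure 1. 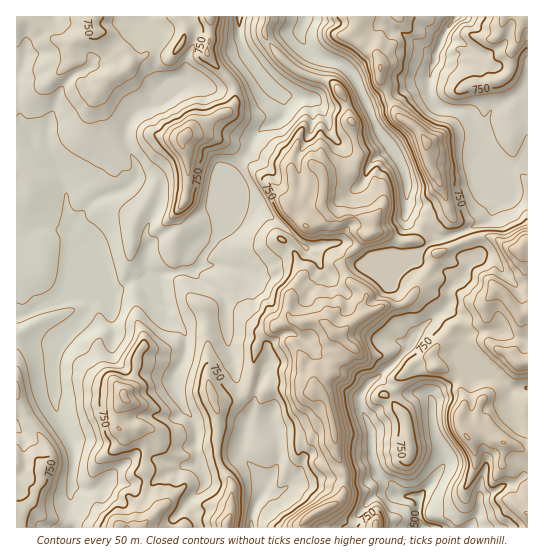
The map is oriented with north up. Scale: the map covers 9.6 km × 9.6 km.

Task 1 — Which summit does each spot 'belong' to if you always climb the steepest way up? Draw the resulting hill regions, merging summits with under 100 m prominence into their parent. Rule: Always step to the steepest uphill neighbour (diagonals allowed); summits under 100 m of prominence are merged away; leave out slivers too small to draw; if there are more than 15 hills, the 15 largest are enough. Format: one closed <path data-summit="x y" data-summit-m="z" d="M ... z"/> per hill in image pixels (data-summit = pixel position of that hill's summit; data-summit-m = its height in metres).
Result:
<path data-summit="525 245" data-summit-m="991" d="M490 152l-2 2 0 19 11 25-8 19-29 15-16 5-11 0-19 18 2 6 16 10 12 1 11 9-9 10 0 14-28 24-13 21-30 29-4 1-13 15 1 15 11 23 0 25 4 12 26 26 17 1 25-32 0-12-8-16-4-19 0-21 2-4 20-12 11-12 16 6 13 0 17 14 17-2 0-224-6-2-19 8z"/><path data-summit="186 135" data-summit-m="919" d="M239 16l-223 1 0 130 10 5 9-1 25 24 7 19 0 16 8 17 6-13 12-13 13-6 16-4 8-6 3 0 23 18 0 6-11 22 3 12-1 24 2 6-2 7 32-9 15 0 6-5 4-11 16-22-4-22 16-40 17-20 8-18 20-12 7-8 1-6-2-9-24-25-19-34z"/><path data-summit="317 513" data-summit-m="988" d="M407 209l-2 4 0 13-6 11-4 17-14 3-18 8-16-5-13-17-28 5-9-7-10 7-13 15-20 10-7 0-8-5-18-4-20 1-8 6 6 8 15 8 9 8 4 11 0 25 3 4 27 4 11 8 1 14-5 10 9 10 0 28-2 14 6 18 2 17-4 13-22 38-2 19 100 0 8-14 15-18 7-3 16 0-2-6-19-17-4-12 0-25-11-23-1-15 13-15 4-1 30-29 13-21 28-24 0-14 9-10-6-6-17-4-18-12 0-4 20-18-17-20z"/><path data-summit="123 395" data-summit-m="912" d="M135 280l-6 1-8 7-19 8-11 0-3 15-24 27-8 17-1 48 4 14 14 29-1 39 9 4 14 0 12-6 44 1 34-19 14-2-4-17 0-24-14-19-8-20 2-9 10-21 0-18-4-7-14-11-4-12-14-18-6-6z"/><path data-summit="371 234" data-summit-m="946" d="M285 95l-5 0 5 12-2 8-6 6-20 12-8 18-18 23-15 37 4 20 5 0 6-6 10-20 8 0 14 6 43 37 28-5 13 17 12 5 30-10 5 0 5-18 6-11 2-47-7-18-23-32-12-30-20 8-16 1-6-1-10-8-20-2z"/><path data-summit="427 142" data-summit-m="964" d="M455 16l-149 0-6 14 3 11 11 12 28 11 14 15 21 50 26 37 4 13 0 30 12 8 18 20 9 0 16-5 25-12 12-22-11-25 1-26-17-32-9-6-14 0-11-2-9-13 0-19 7-16 0-6 9-22 11-13z"/><path data-summit="467 437" data-summit-m="902" d="M469 369l-4 0-11 12-15 8-7 8 1 30 11 26 0 12-25 33 0 20 2 8 2 2 104 0 1-139-17 0-17-14-13 0z"/><path data-summit="226 526" data-summit-m="929" d="M226 313l-4 4-23 2-22 7 8 9 0 18-10 21-2 9 8 20 14 19 0 24 4 19 6 12-1 9-16 16 7 9 4 17 51 0 3-19 14-23-2-5-24-26 0-10 10-31 0-8-10-11-4-10-4-28-5-14z"/><path data-summit="527 17" data-summit-m="881" d="M527 16l-70 0-16 23-12 36 0 19 4 8 8 6 26 3 20 30 2 10 14 18 19-8 6 1z"/><path data-summit="43 469" data-summit-m="780" d="M62 340l-9 3-37-2 1 187 55-1-1-37 2-17 0-27-14-29-4-14 0-42z"/><path data-summit="138 527" data-summit-m="866" d="M198 464l-13 1-34 19-44-1-12 6-14 0-8-4-2 5 1 37 126 1-3-17-7-9 17-19 0-6z"/><path data-summit="375 525" data-summit-m="860" d="M397 493l-16 0-7 3-15 18-7 13 70 1-3-10 0-20-17-2z"/>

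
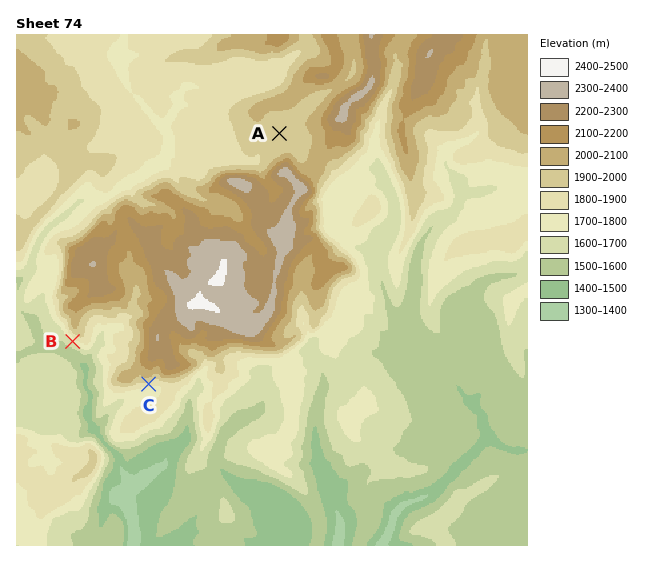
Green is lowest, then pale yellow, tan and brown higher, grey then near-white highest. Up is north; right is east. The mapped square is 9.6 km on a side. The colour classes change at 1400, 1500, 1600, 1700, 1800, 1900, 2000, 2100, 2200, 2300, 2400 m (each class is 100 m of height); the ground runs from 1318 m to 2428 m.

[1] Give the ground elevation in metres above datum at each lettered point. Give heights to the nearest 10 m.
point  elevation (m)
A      1930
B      1710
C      1860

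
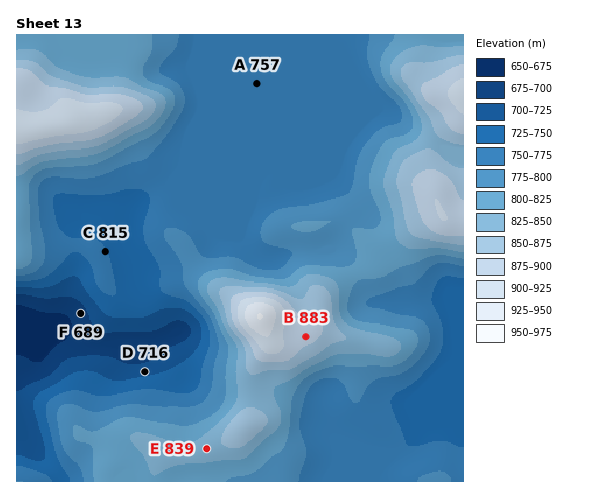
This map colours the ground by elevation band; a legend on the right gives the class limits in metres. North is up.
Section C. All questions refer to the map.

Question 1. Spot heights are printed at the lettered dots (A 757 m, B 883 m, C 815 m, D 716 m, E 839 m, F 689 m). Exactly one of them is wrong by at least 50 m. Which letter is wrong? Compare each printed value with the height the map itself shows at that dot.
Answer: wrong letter C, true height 752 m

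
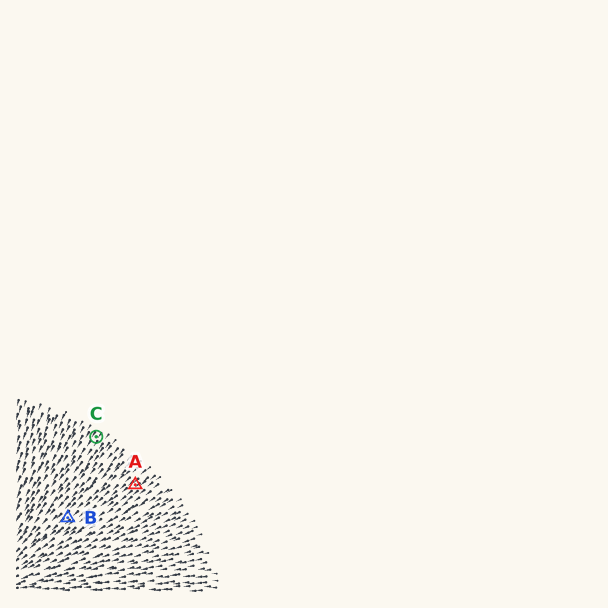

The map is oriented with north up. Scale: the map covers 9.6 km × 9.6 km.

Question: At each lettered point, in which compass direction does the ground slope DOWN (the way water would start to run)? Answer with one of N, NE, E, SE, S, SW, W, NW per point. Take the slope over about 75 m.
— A SW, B SW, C SW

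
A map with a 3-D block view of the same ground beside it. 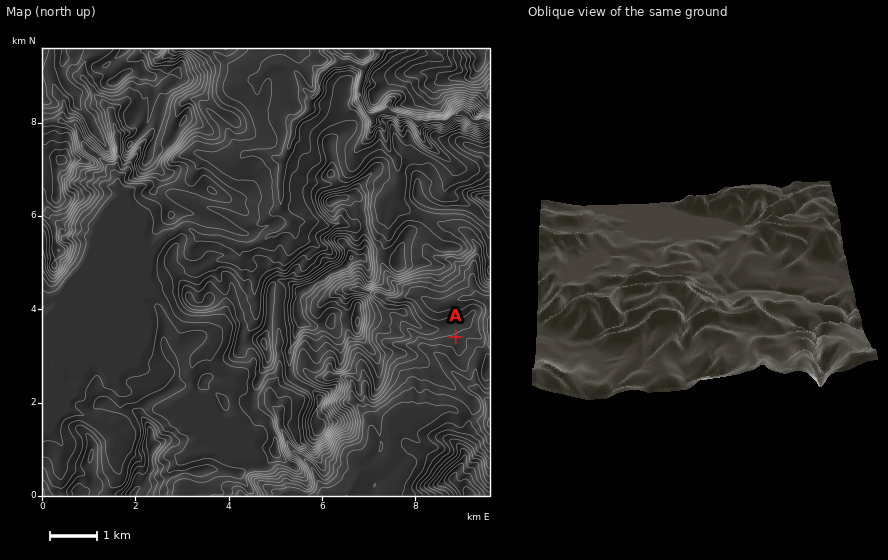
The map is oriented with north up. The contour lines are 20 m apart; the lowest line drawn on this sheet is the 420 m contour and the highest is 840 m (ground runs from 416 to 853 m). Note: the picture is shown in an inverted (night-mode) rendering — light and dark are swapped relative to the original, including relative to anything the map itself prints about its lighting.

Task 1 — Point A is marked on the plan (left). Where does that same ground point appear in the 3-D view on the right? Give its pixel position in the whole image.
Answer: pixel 655 371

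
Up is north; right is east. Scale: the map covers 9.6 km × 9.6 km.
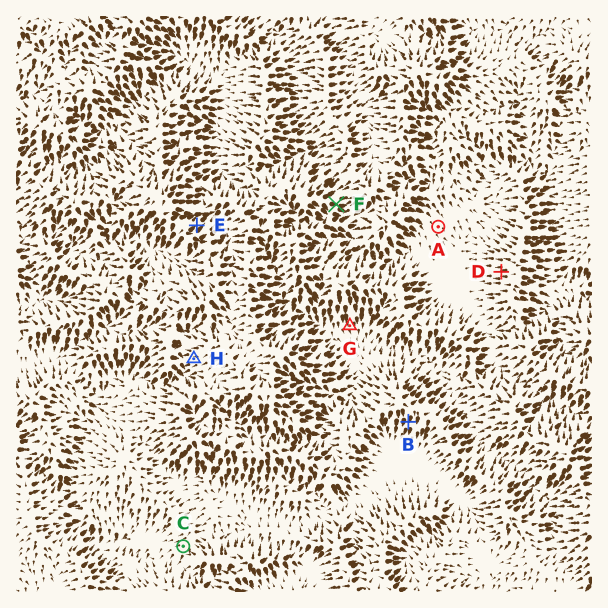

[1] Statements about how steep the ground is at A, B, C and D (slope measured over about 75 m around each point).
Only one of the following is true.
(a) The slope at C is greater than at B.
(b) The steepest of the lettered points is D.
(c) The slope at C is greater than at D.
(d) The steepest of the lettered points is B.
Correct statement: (b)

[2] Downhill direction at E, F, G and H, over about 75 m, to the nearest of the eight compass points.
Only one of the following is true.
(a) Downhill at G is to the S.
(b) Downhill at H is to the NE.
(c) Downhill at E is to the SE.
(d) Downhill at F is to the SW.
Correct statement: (a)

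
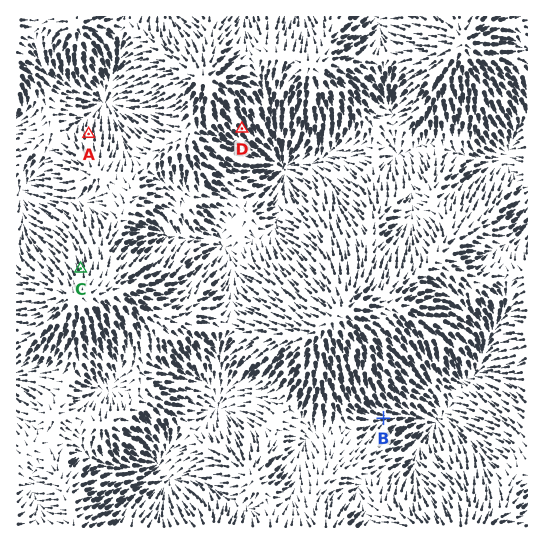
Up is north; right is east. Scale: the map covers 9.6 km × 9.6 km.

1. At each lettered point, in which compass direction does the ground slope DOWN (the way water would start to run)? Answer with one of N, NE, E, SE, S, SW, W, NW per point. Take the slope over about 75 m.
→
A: N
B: E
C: N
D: SE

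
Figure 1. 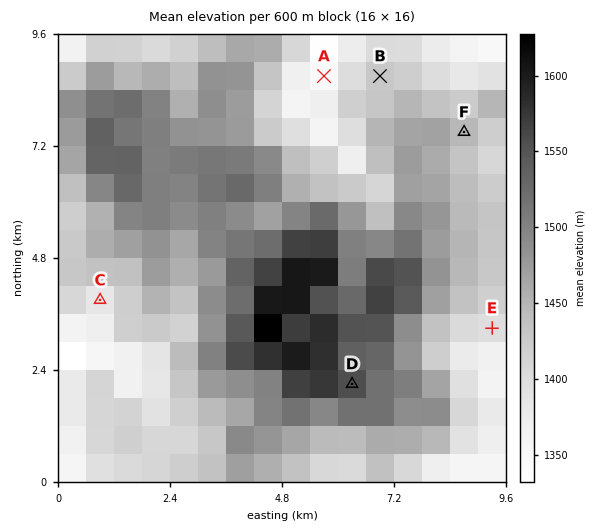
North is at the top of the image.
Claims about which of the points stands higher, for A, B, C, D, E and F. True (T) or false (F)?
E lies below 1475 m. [T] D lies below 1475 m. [F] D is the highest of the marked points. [T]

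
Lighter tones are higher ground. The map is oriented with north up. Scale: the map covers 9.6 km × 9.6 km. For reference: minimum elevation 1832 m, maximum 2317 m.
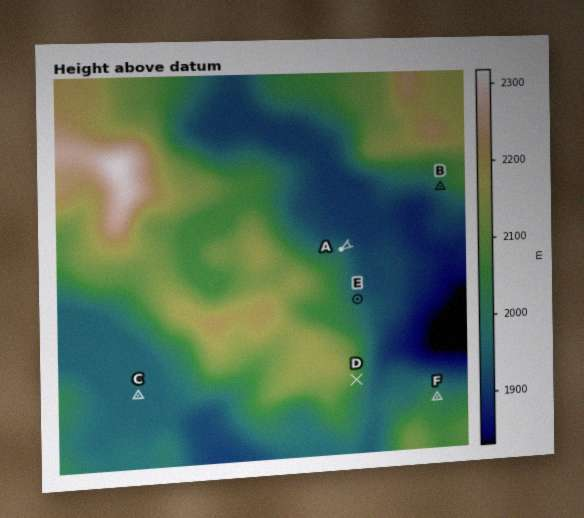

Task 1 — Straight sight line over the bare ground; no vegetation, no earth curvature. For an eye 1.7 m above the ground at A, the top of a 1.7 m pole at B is visible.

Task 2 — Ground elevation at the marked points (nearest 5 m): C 1950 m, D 2060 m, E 1965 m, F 2015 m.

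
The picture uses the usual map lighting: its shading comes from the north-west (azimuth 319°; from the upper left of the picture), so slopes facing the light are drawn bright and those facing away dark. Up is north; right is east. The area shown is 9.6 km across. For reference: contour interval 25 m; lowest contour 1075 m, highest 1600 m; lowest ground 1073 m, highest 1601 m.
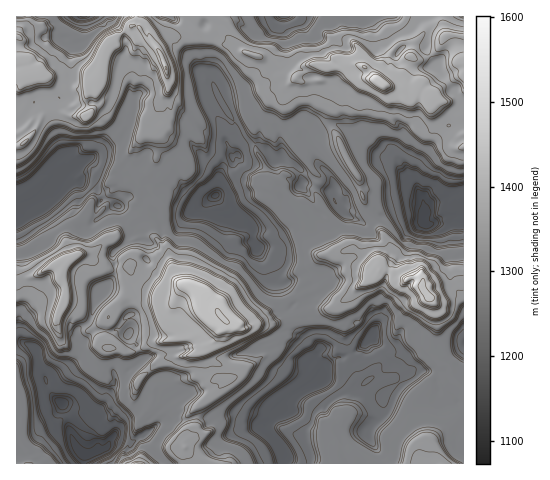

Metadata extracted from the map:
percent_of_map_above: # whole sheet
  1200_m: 89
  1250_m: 81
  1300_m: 71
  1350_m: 42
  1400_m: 36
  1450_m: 14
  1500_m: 9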